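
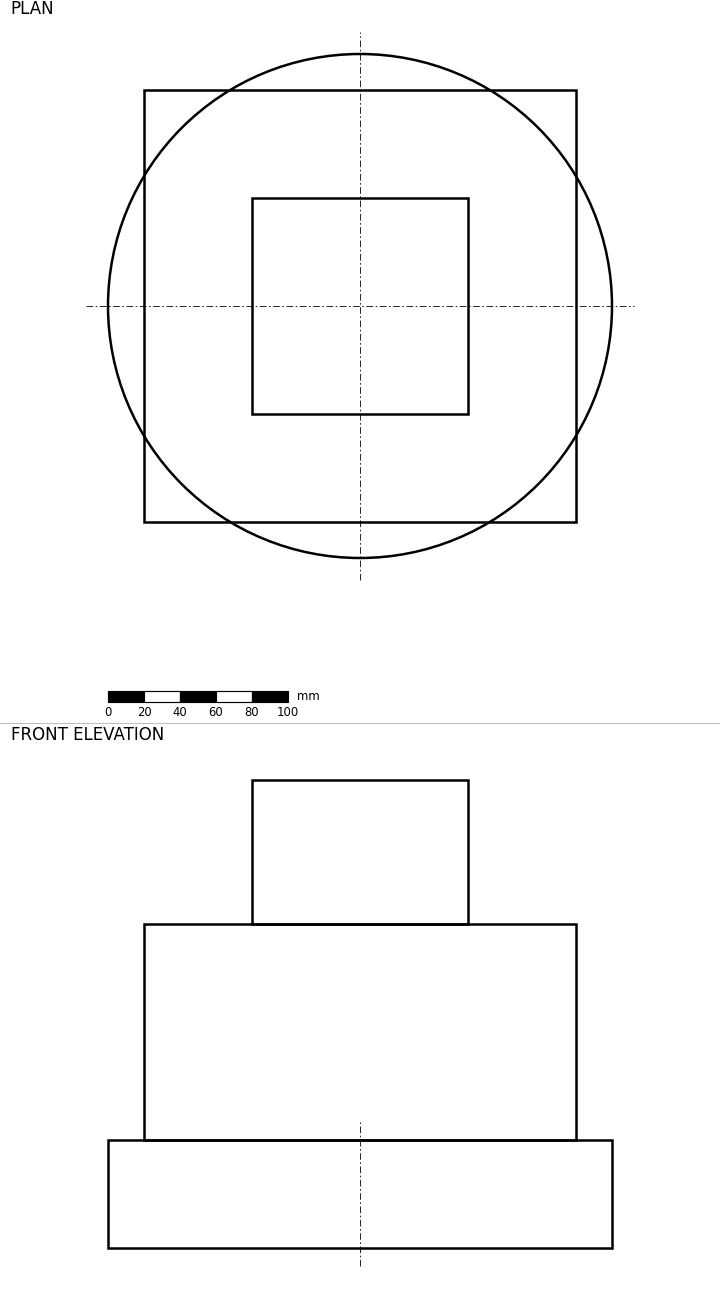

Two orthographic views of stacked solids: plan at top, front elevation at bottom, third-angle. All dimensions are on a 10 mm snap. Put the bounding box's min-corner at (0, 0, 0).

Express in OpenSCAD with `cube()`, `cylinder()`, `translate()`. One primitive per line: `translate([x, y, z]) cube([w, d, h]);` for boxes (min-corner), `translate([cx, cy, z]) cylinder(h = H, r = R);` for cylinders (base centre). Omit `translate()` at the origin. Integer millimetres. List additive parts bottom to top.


translate([140, 140, 0]) cylinder(h = 60, r = 140);
translate([20, 20, 60]) cube([240, 240, 120]);
translate([80, 80, 180]) cube([120, 120, 80]);


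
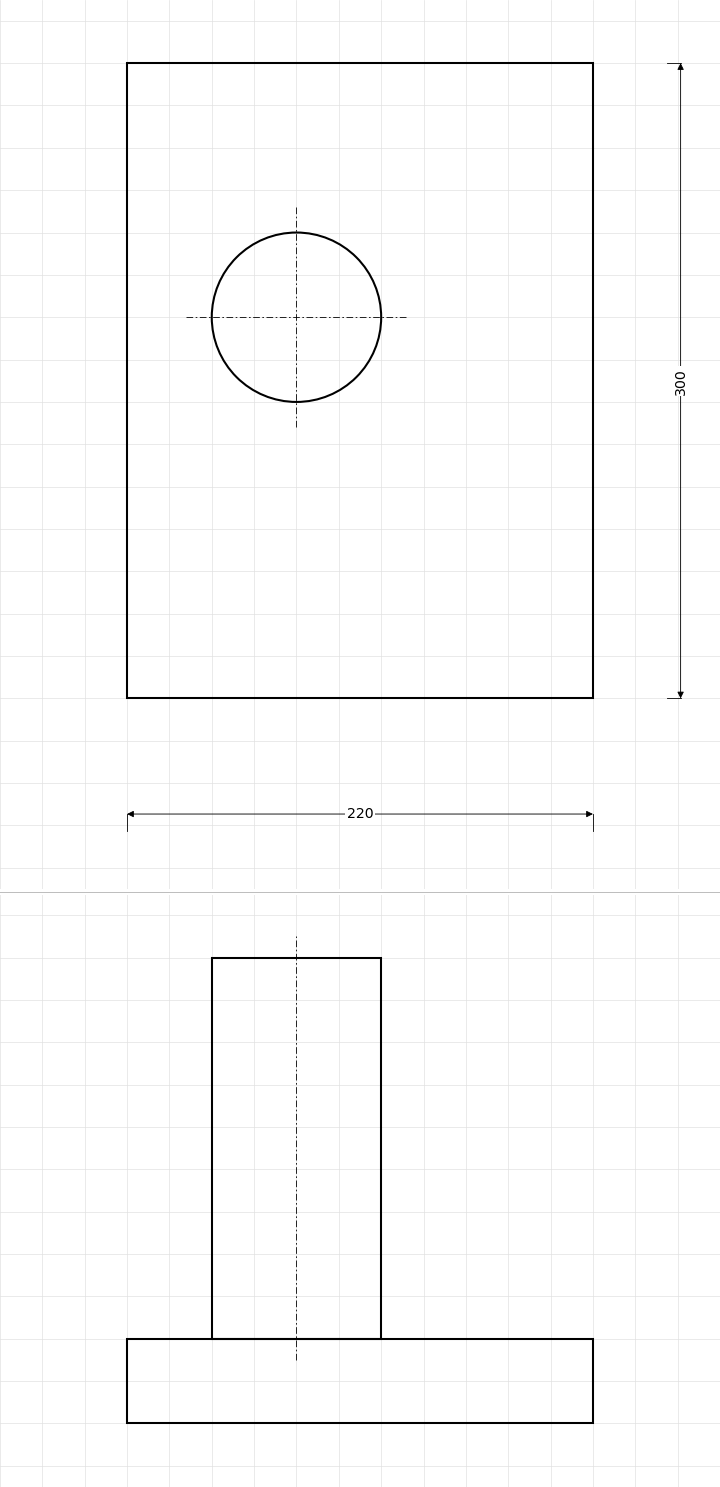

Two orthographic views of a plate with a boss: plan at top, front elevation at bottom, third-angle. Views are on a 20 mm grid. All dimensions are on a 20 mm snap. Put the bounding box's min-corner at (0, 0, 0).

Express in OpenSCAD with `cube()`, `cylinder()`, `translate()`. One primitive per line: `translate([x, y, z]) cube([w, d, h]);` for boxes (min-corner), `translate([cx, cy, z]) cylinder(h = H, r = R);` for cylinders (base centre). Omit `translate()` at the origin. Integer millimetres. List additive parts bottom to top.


cube([220, 300, 40]);
translate([80, 180, 40]) cylinder(h = 180, r = 40);


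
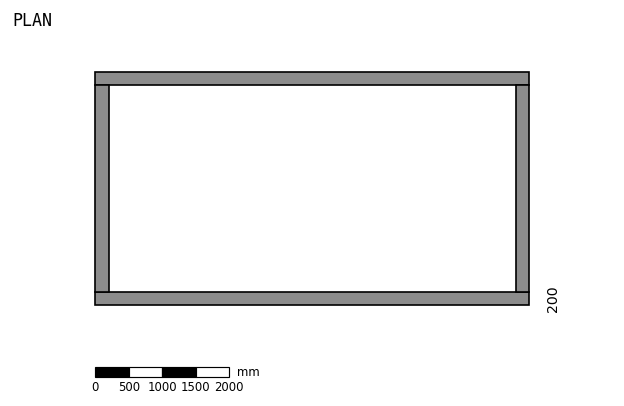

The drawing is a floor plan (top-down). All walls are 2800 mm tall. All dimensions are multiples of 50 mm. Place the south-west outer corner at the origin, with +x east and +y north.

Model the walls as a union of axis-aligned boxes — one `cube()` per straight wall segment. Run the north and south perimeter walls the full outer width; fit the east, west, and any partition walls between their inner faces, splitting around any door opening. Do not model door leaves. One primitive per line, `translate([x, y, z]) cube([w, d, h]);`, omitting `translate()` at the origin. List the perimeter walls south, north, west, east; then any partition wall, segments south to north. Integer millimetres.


cube([6500, 200, 2800]);
translate([0, 3300, 0]) cube([6500, 200, 2800]);
translate([0, 200, 0]) cube([200, 3100, 2800]);
translate([6300, 200, 0]) cube([200, 3100, 2800]);


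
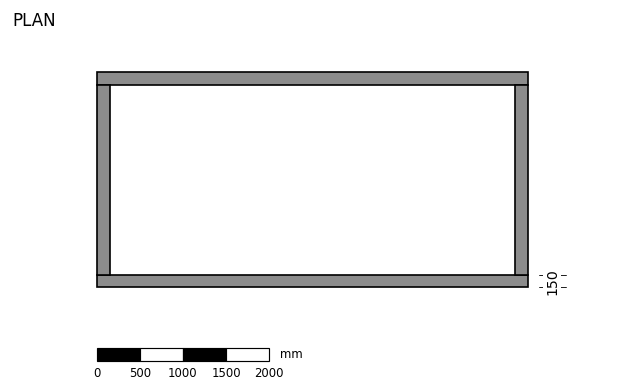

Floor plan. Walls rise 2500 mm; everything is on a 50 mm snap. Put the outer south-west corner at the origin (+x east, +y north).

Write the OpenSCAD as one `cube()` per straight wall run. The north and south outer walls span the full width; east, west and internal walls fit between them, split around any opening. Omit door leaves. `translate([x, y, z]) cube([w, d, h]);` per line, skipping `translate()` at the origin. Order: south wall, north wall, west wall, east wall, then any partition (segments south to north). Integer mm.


cube([5000, 150, 2500]);
translate([0, 2350, 0]) cube([5000, 150, 2500]);
translate([0, 150, 0]) cube([150, 2200, 2500]);
translate([4850, 150, 0]) cube([150, 2200, 2500]);


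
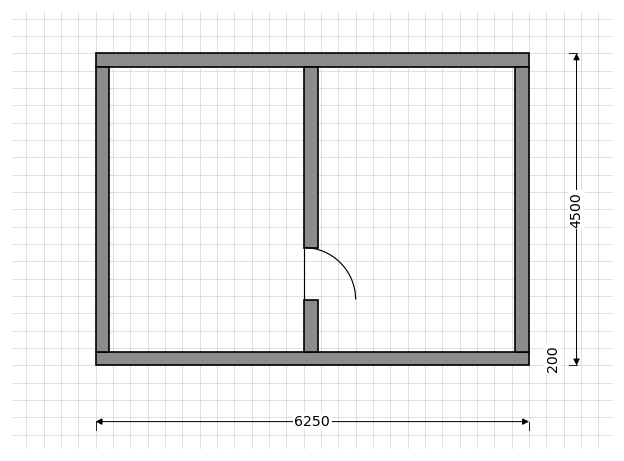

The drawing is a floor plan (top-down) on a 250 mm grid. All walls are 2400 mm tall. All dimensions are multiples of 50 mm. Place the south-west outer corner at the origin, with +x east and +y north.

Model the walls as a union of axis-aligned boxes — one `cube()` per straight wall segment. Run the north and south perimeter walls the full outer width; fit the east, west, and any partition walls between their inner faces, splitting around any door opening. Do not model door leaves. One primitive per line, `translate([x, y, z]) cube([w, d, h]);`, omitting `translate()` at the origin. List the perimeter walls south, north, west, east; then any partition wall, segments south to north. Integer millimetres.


cube([6250, 200, 2400]);
translate([0, 4300, 0]) cube([6250, 200, 2400]);
translate([0, 200, 0]) cube([200, 4100, 2400]);
translate([6050, 200, 0]) cube([200, 4100, 2400]);
translate([3000, 200, 0]) cube([200, 750, 2400]);
translate([3000, 1700, 0]) cube([200, 2600, 2400]);


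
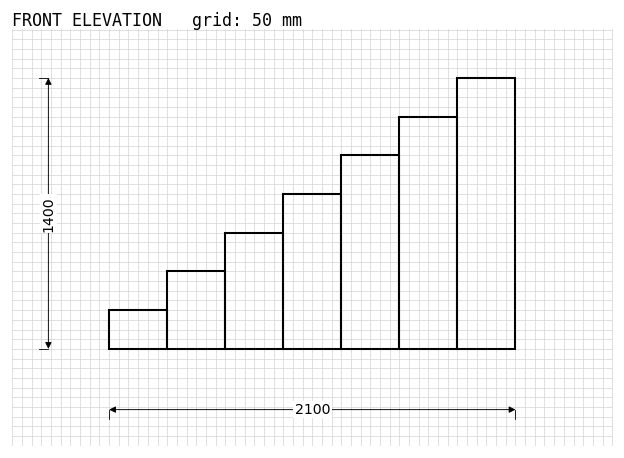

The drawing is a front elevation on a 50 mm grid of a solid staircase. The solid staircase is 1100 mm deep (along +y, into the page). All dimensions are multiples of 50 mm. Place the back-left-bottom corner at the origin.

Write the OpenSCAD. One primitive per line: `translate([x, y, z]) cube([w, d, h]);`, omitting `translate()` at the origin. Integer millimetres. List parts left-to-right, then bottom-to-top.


cube([300, 1100, 200]);
translate([300, 0, 0]) cube([300, 1100, 400]);
translate([600, 0, 0]) cube([300, 1100, 600]);
translate([900, 0, 0]) cube([300, 1100, 800]);
translate([1200, 0, 0]) cube([300, 1100, 1000]);
translate([1500, 0, 0]) cube([300, 1100, 1200]);
translate([1800, 0, 0]) cube([300, 1100, 1400]);


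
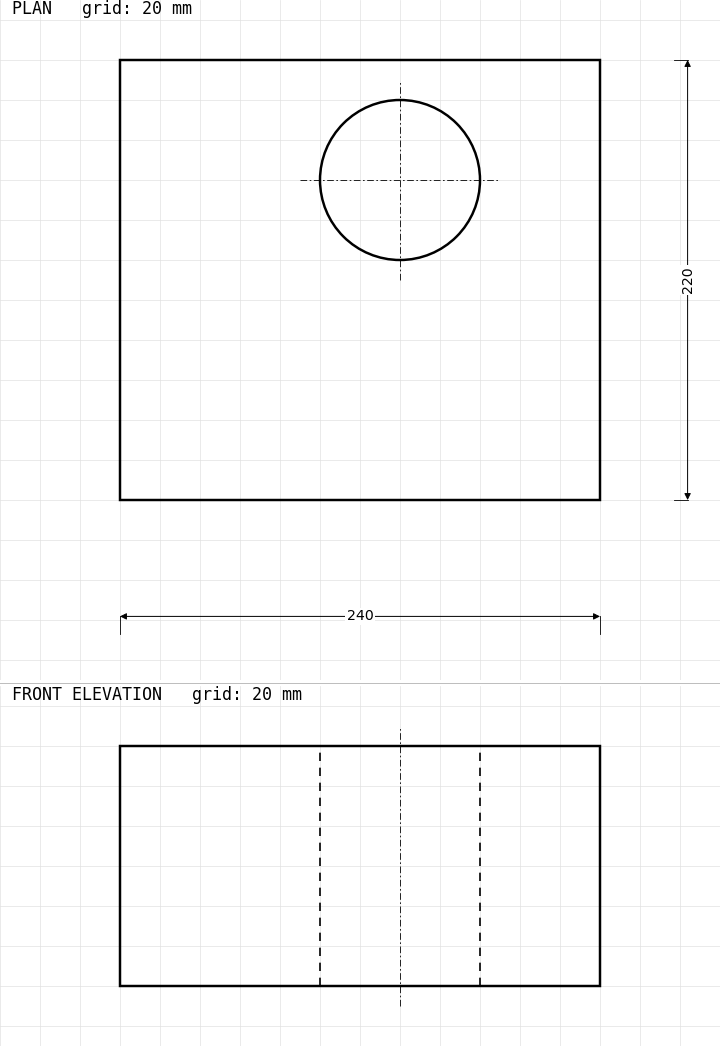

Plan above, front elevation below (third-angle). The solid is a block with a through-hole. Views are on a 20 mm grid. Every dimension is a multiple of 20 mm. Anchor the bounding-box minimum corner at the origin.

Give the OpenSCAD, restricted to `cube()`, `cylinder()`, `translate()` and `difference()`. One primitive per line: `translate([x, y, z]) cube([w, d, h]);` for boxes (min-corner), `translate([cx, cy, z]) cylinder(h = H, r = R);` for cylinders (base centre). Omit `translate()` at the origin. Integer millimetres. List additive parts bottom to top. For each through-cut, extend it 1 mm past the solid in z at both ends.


difference() {
  cube([240, 220, 120]);
  translate([140, 160, -1]) cylinder(h = 122, r = 40);
}


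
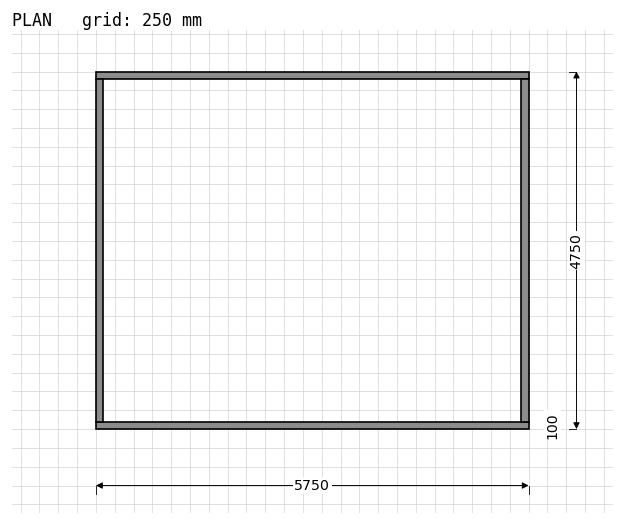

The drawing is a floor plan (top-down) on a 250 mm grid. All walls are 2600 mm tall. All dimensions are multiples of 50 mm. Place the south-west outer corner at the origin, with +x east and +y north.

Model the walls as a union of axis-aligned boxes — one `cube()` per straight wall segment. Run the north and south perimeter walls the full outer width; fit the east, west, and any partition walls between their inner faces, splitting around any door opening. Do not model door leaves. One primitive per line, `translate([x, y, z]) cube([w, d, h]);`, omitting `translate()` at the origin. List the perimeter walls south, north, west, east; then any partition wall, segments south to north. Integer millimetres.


cube([5750, 100, 2600]);
translate([0, 4650, 0]) cube([5750, 100, 2600]);
translate([0, 100, 0]) cube([100, 4550, 2600]);
translate([5650, 100, 0]) cube([100, 4550, 2600]);


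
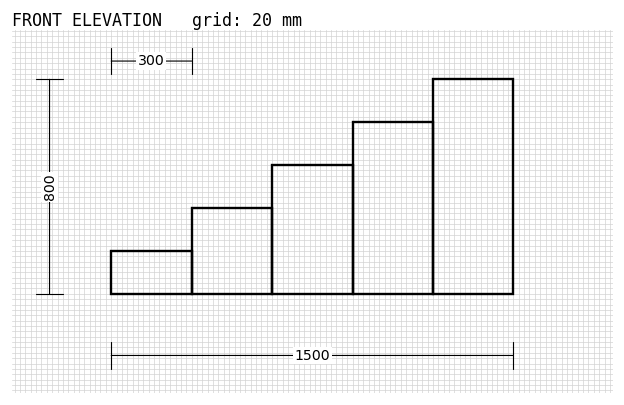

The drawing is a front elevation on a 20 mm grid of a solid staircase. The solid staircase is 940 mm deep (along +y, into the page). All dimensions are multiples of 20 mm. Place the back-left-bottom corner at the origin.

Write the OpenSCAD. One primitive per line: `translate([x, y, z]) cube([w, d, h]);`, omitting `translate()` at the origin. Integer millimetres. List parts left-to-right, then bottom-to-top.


cube([300, 940, 160]);
translate([300, 0, 0]) cube([300, 940, 320]);
translate([600, 0, 0]) cube([300, 940, 480]);
translate([900, 0, 0]) cube([300, 940, 640]);
translate([1200, 0, 0]) cube([300, 940, 800]);


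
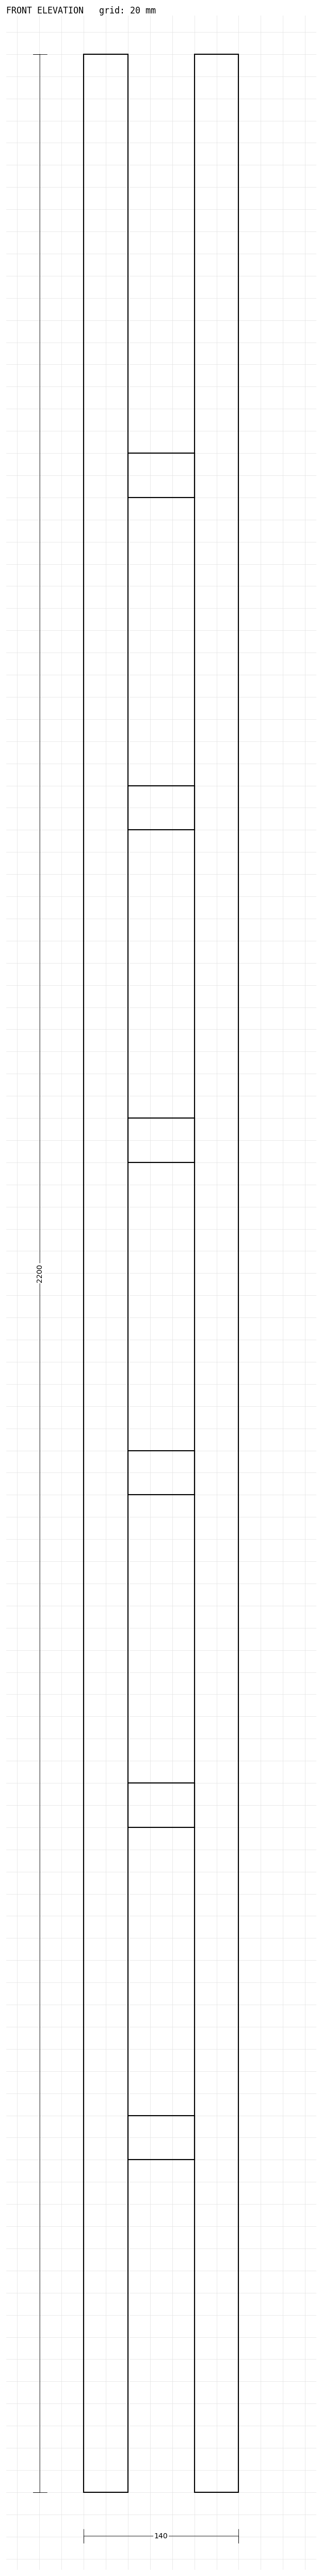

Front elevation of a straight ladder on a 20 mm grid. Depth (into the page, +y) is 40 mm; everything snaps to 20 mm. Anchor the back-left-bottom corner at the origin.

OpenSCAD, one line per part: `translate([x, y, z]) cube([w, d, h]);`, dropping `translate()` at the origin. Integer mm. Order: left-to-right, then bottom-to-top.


cube([40, 40, 2200]);
translate([40, 0, 300]) cube([60, 40, 40]);
translate([40, 0, 600]) cube([60, 40, 40]);
translate([40, 0, 900]) cube([60, 40, 40]);
translate([40, 0, 1200]) cube([60, 40, 40]);
translate([40, 0, 1500]) cube([60, 40, 40]);
translate([40, 0, 1800]) cube([60, 40, 40]);
translate([100, 0, 0]) cube([40, 40, 2200]);


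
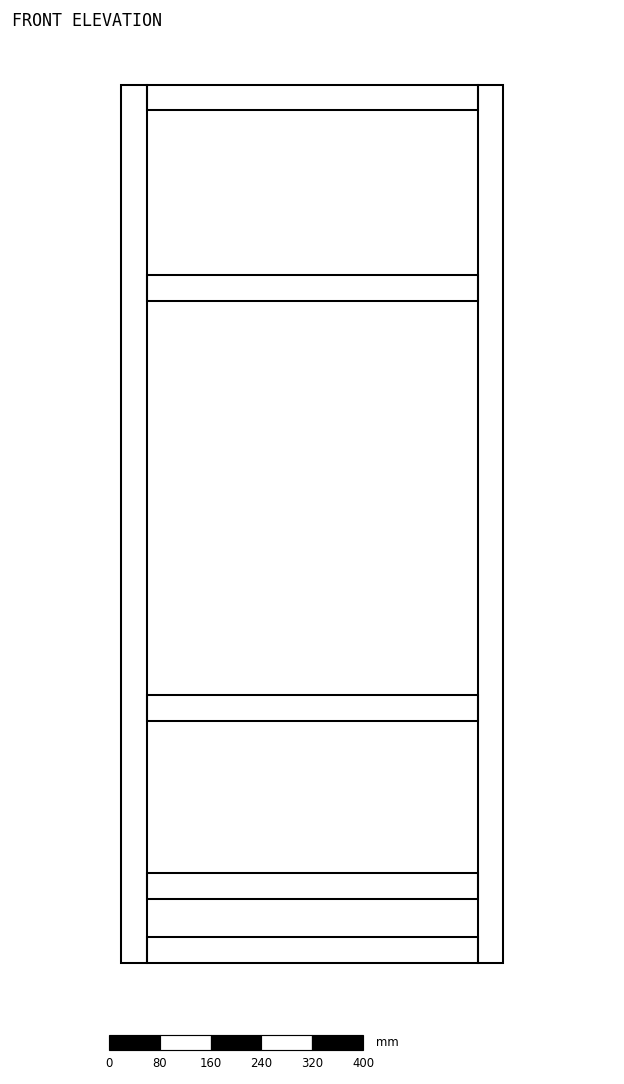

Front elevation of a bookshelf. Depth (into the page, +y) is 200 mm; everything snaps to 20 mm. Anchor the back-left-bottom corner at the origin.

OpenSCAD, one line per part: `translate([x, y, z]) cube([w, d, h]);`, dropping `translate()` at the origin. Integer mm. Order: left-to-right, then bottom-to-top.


cube([40, 200, 1380]);
translate([40, 0, 0]) cube([520, 200, 40]);
translate([40, 0, 100]) cube([520, 200, 40]);
translate([40, 0, 380]) cube([520, 200, 40]);
translate([40, 0, 1040]) cube([520, 200, 40]);
translate([40, 0, 1340]) cube([520, 200, 40]);
translate([560, 0, 0]) cube([40, 200, 1380]);


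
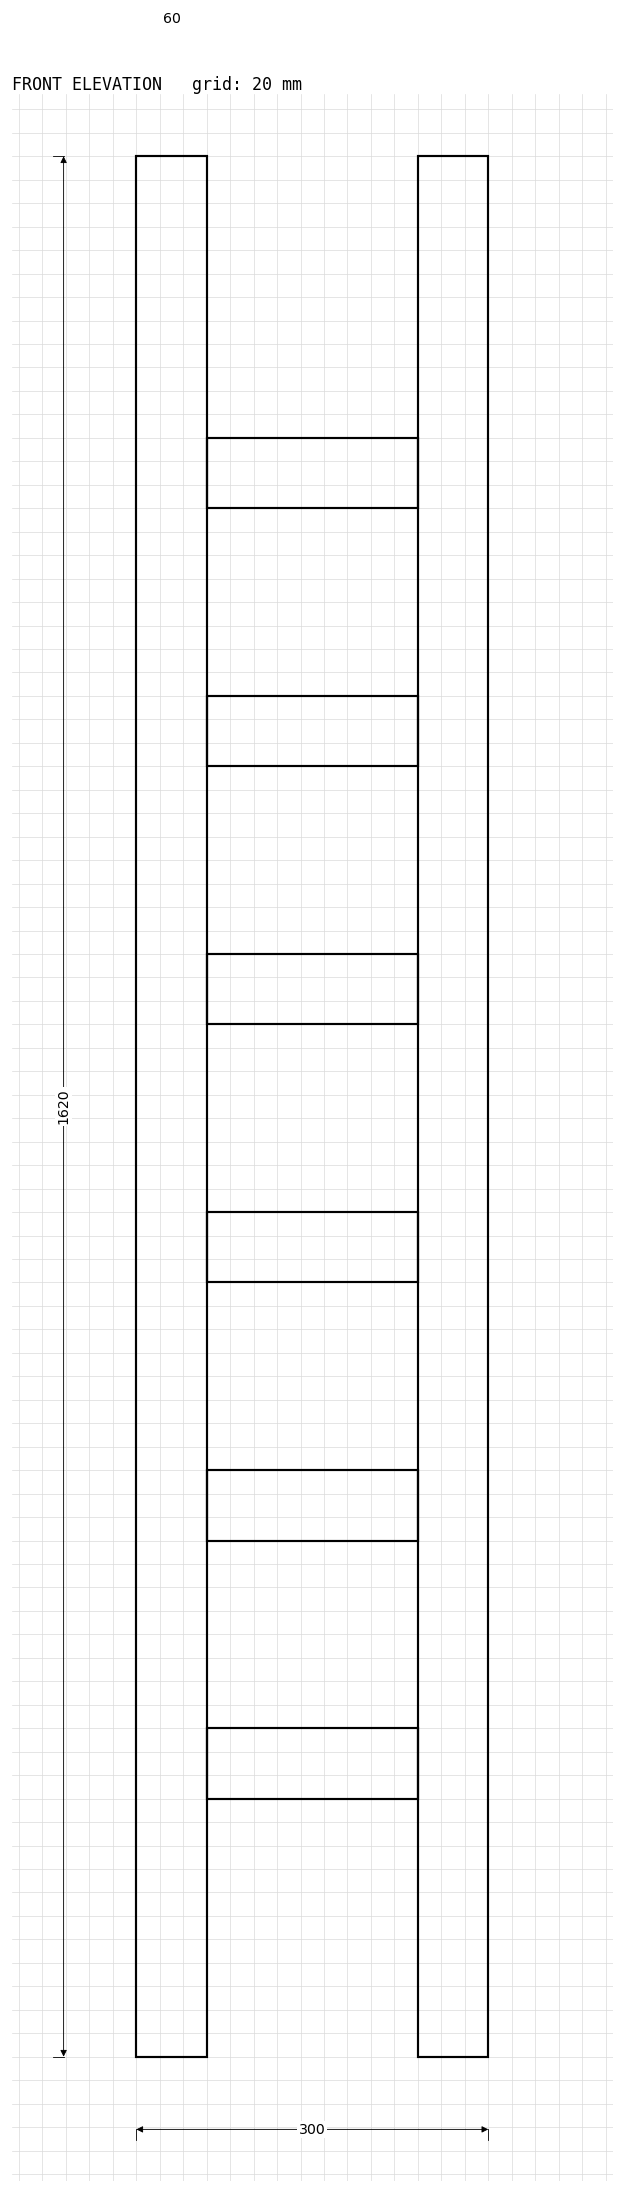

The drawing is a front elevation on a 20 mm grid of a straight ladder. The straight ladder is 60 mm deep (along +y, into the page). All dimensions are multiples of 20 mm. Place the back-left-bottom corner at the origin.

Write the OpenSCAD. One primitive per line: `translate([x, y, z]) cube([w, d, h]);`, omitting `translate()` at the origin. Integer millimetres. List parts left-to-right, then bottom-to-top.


cube([60, 60, 1620]);
translate([60, 0, 220]) cube([180, 60, 60]);
translate([60, 0, 440]) cube([180, 60, 60]);
translate([60, 0, 660]) cube([180, 60, 60]);
translate([60, 0, 880]) cube([180, 60, 60]);
translate([60, 0, 1100]) cube([180, 60, 60]);
translate([60, 0, 1320]) cube([180, 60, 60]);
translate([240, 0, 0]) cube([60, 60, 1620]);


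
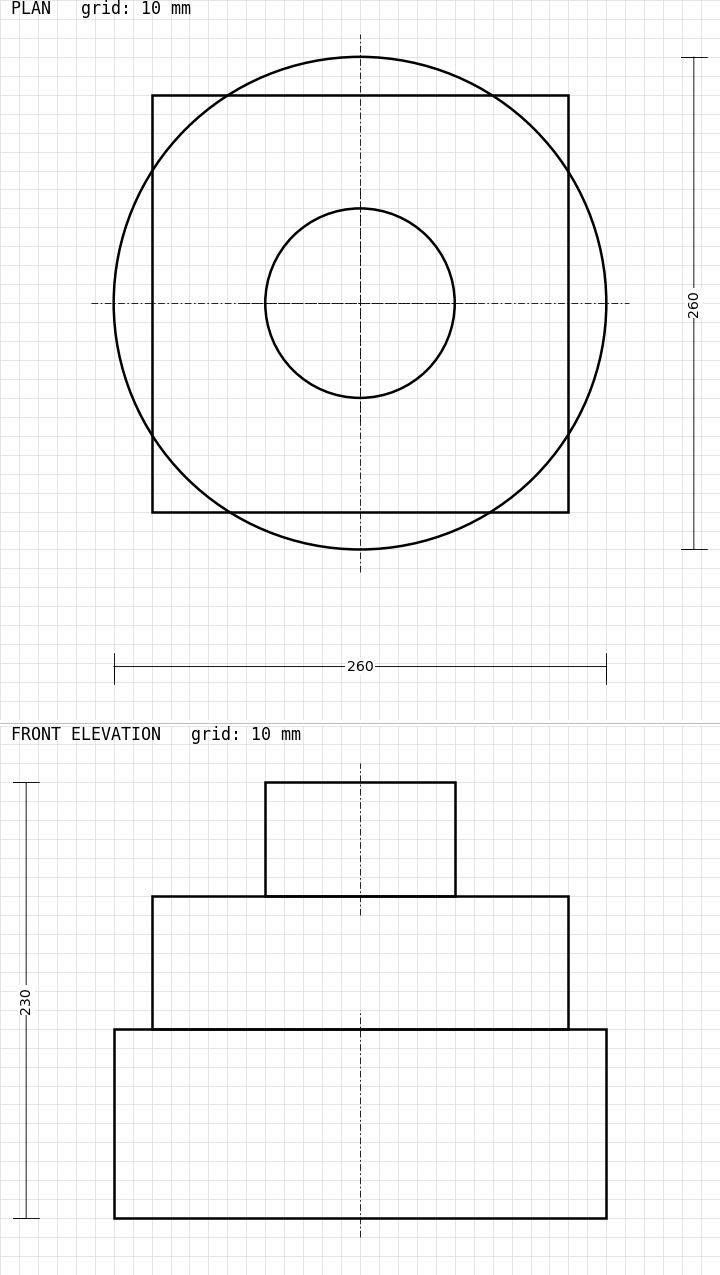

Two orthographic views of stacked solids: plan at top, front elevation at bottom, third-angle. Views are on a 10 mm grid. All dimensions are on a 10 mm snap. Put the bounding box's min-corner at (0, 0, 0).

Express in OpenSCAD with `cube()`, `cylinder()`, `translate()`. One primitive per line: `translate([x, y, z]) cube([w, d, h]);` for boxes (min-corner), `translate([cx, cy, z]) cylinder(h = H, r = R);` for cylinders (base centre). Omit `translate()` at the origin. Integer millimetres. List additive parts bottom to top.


translate([130, 130, 0]) cylinder(h = 100, r = 130);
translate([20, 20, 100]) cube([220, 220, 70]);
translate([130, 130, 170]) cylinder(h = 60, r = 50);


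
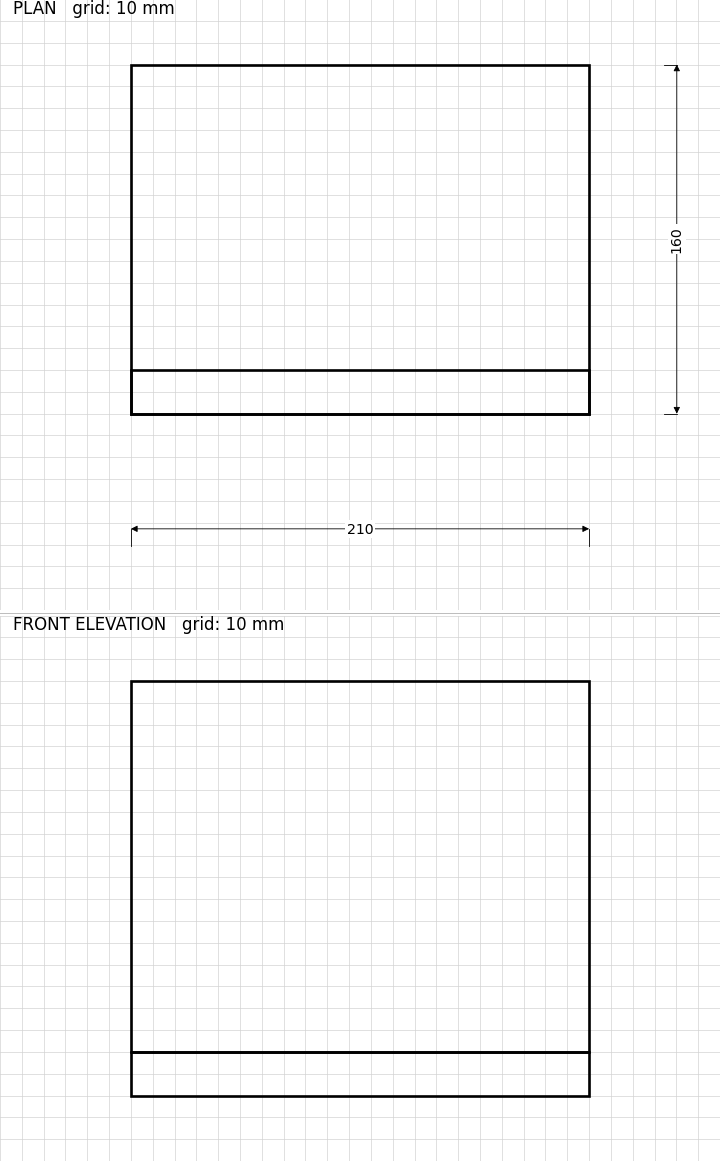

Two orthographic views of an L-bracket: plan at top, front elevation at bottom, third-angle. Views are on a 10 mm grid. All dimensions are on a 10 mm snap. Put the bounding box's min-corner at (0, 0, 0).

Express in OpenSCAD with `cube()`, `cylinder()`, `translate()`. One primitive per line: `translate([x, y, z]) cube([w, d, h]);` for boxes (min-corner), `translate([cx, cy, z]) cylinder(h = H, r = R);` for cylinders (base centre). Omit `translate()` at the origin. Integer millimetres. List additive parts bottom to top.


cube([210, 160, 20]);
translate([0, 0, 20]) cube([210, 20, 170]);


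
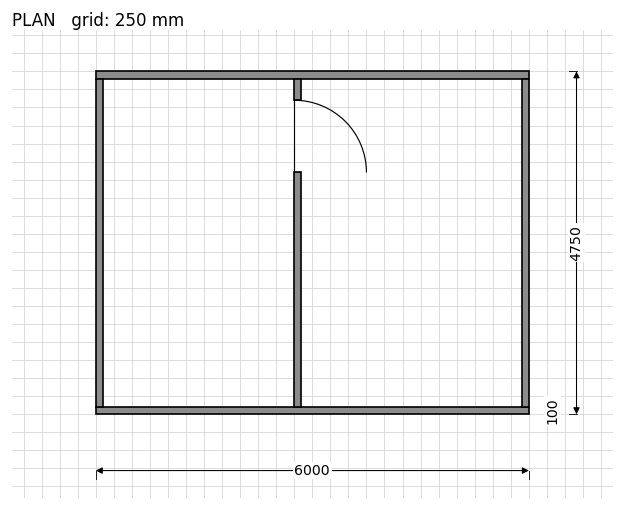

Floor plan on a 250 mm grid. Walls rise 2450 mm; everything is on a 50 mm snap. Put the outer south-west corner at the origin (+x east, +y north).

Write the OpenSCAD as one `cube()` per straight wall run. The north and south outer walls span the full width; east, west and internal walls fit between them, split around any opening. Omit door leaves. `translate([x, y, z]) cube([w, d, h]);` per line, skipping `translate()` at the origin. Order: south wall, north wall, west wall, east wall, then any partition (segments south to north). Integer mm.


cube([6000, 100, 2450]);
translate([0, 4650, 0]) cube([6000, 100, 2450]);
translate([0, 100, 0]) cube([100, 4550, 2450]);
translate([5900, 100, 0]) cube([100, 4550, 2450]);
translate([2750, 100, 0]) cube([100, 3250, 2450]);
translate([2750, 4350, 0]) cube([100, 300, 2450]);


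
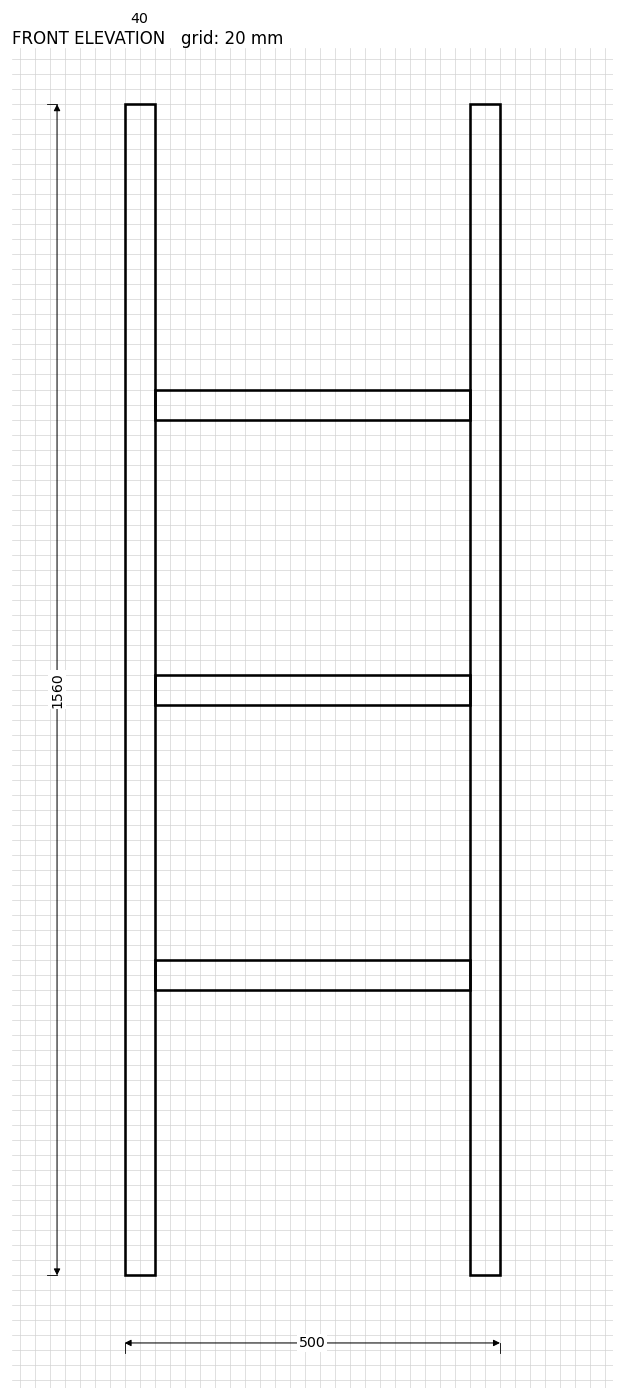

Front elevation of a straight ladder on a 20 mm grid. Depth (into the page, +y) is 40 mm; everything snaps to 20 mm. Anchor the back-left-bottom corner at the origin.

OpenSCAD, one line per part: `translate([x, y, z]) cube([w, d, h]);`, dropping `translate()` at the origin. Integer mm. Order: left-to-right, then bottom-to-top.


cube([40, 40, 1560]);
translate([40, 0, 380]) cube([420, 40, 40]);
translate([40, 0, 760]) cube([420, 40, 40]);
translate([40, 0, 1140]) cube([420, 40, 40]);
translate([460, 0, 0]) cube([40, 40, 1560]);


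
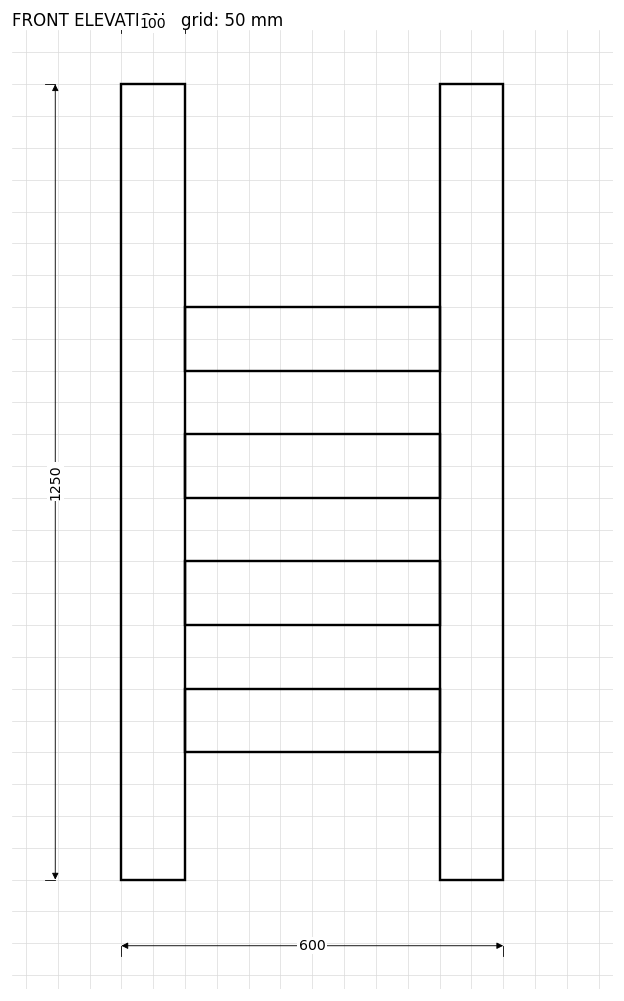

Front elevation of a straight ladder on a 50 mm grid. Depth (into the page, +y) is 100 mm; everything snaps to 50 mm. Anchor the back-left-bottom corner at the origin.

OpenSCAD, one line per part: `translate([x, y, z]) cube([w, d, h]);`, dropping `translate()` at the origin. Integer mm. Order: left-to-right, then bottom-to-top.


cube([100, 100, 1250]);
translate([100, 0, 200]) cube([400, 100, 100]);
translate([100, 0, 400]) cube([400, 100, 100]);
translate([100, 0, 600]) cube([400, 100, 100]);
translate([100, 0, 800]) cube([400, 100, 100]);
translate([500, 0, 0]) cube([100, 100, 1250]);


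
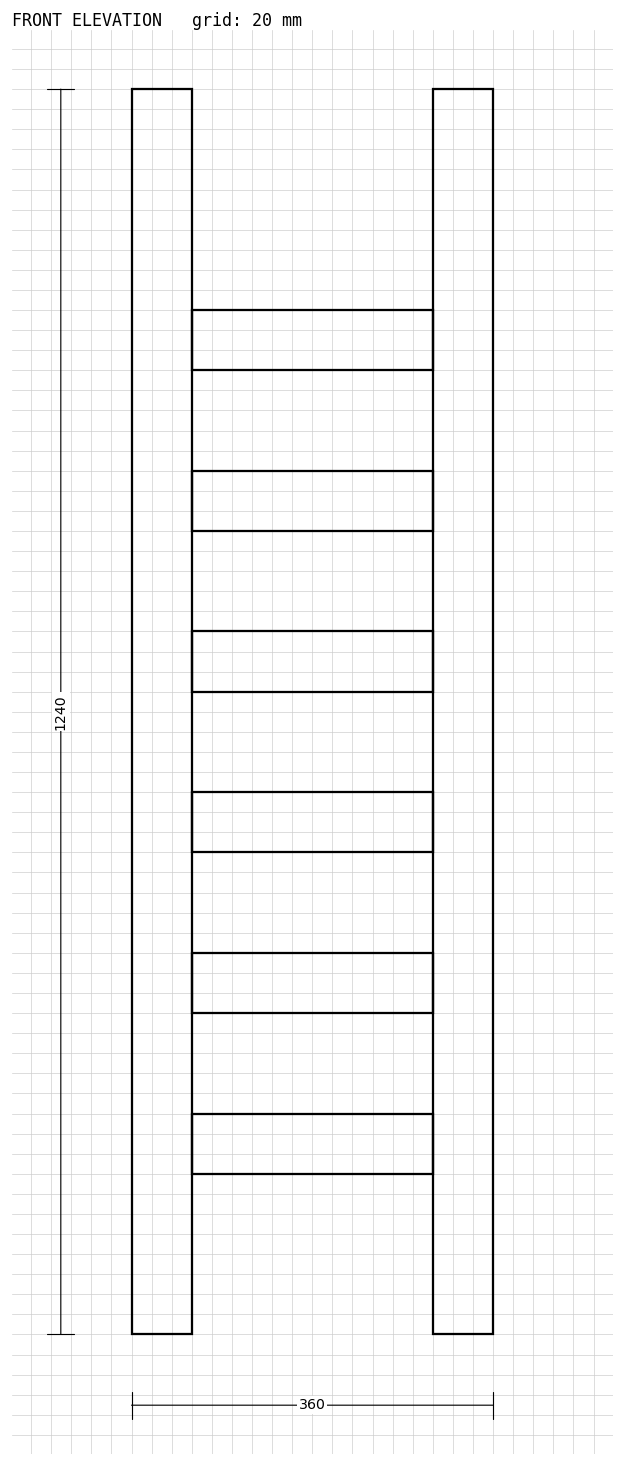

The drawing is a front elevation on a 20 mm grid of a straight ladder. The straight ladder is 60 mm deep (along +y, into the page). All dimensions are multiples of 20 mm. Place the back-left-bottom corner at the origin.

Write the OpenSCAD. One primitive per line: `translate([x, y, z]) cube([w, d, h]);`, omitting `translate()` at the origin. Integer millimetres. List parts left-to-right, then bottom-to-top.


cube([60, 60, 1240]);
translate([60, 0, 160]) cube([240, 60, 60]);
translate([60, 0, 320]) cube([240, 60, 60]);
translate([60, 0, 480]) cube([240, 60, 60]);
translate([60, 0, 640]) cube([240, 60, 60]);
translate([60, 0, 800]) cube([240, 60, 60]);
translate([60, 0, 960]) cube([240, 60, 60]);
translate([300, 0, 0]) cube([60, 60, 1240]);


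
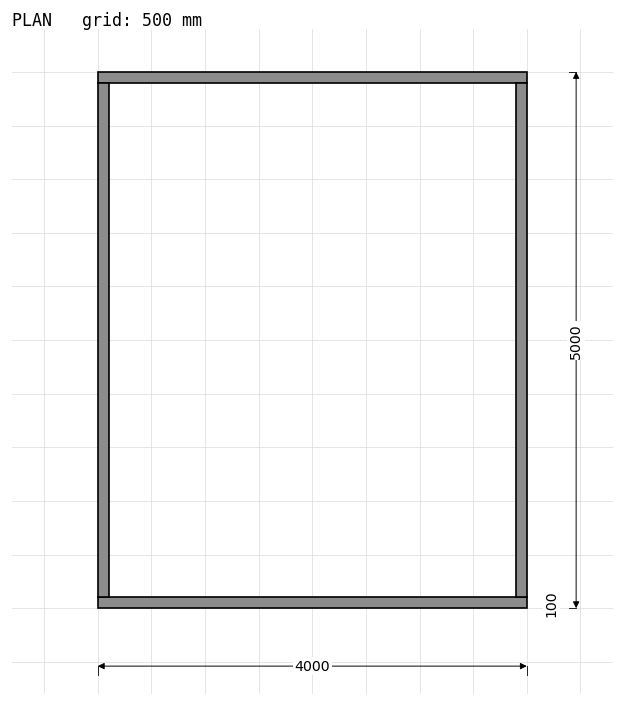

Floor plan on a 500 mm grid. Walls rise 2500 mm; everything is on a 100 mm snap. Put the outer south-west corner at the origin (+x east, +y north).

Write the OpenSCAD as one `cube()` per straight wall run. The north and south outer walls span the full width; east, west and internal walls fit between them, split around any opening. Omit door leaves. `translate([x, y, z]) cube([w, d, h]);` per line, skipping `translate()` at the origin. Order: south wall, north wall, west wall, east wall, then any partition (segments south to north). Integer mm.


cube([4000, 100, 2500]);
translate([0, 4900, 0]) cube([4000, 100, 2500]);
translate([0, 100, 0]) cube([100, 4800, 2500]);
translate([3900, 100, 0]) cube([100, 4800, 2500]);


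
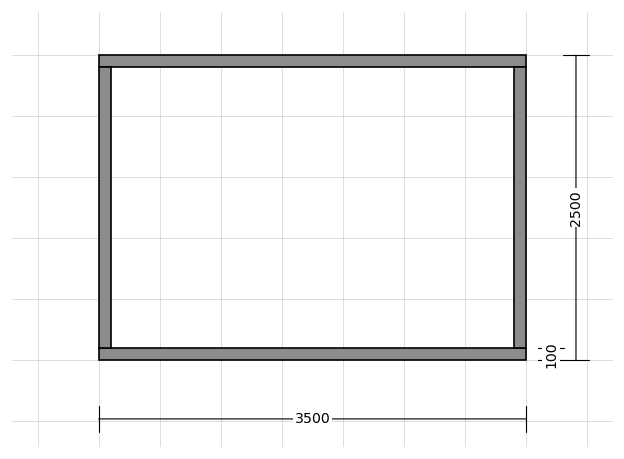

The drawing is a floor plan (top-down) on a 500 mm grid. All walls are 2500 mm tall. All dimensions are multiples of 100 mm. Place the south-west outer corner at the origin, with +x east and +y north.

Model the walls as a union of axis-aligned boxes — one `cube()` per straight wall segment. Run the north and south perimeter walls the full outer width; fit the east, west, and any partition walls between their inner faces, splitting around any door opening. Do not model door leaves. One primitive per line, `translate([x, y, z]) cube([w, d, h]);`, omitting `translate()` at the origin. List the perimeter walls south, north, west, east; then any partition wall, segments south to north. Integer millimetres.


cube([3500, 100, 2500]);
translate([0, 2400, 0]) cube([3500, 100, 2500]);
translate([0, 100, 0]) cube([100, 2300, 2500]);
translate([3400, 100, 0]) cube([100, 2300, 2500]);


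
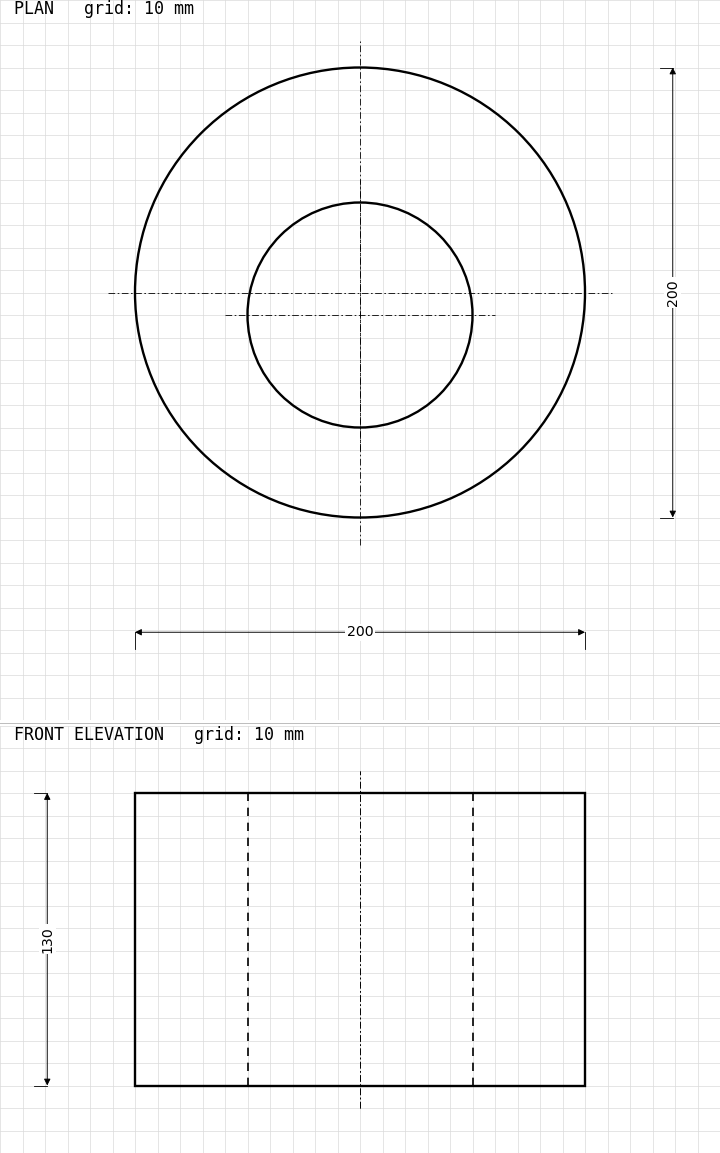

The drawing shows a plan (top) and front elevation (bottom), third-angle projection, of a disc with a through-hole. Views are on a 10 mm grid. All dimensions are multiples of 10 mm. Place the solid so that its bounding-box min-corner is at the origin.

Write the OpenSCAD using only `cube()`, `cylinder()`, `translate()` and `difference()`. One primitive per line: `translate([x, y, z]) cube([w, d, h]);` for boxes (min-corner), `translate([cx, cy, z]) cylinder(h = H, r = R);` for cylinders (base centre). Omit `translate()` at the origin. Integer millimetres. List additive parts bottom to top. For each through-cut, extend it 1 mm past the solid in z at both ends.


difference() {
  translate([100, 100, 0]) cylinder(h = 130, r = 100);
  translate([100, 90, -1]) cylinder(h = 132, r = 50);
}


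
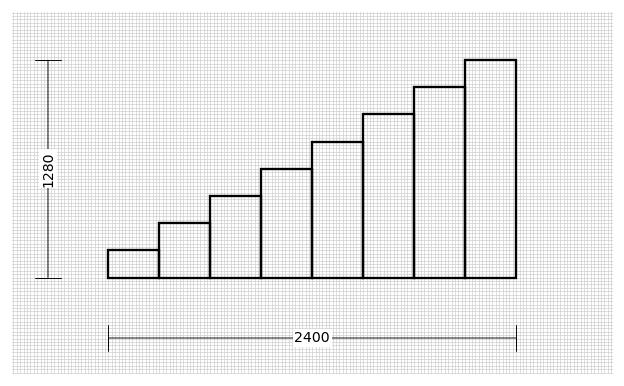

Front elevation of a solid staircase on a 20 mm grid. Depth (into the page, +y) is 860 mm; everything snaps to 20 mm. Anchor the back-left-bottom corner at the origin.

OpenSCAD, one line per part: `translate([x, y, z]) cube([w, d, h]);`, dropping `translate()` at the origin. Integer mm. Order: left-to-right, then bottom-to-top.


cube([300, 860, 160]);
translate([300, 0, 0]) cube([300, 860, 320]);
translate([600, 0, 0]) cube([300, 860, 480]);
translate([900, 0, 0]) cube([300, 860, 640]);
translate([1200, 0, 0]) cube([300, 860, 800]);
translate([1500, 0, 0]) cube([300, 860, 960]);
translate([1800, 0, 0]) cube([300, 860, 1120]);
translate([2100, 0, 0]) cube([300, 860, 1280]);


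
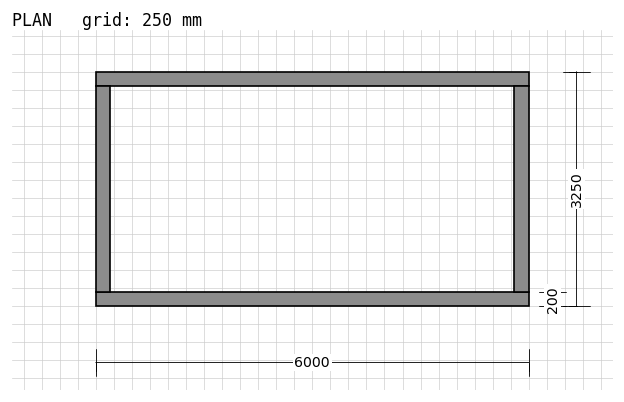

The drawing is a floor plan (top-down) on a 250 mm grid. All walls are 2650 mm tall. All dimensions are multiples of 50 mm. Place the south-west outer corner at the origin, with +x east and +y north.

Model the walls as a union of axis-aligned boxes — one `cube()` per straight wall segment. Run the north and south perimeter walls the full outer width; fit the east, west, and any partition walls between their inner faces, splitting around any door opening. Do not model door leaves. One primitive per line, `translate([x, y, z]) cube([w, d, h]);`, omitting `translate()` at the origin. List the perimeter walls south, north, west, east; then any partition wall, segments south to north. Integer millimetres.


cube([6000, 200, 2650]);
translate([0, 3050, 0]) cube([6000, 200, 2650]);
translate([0, 200, 0]) cube([200, 2850, 2650]);
translate([5800, 200, 0]) cube([200, 2850, 2650]);


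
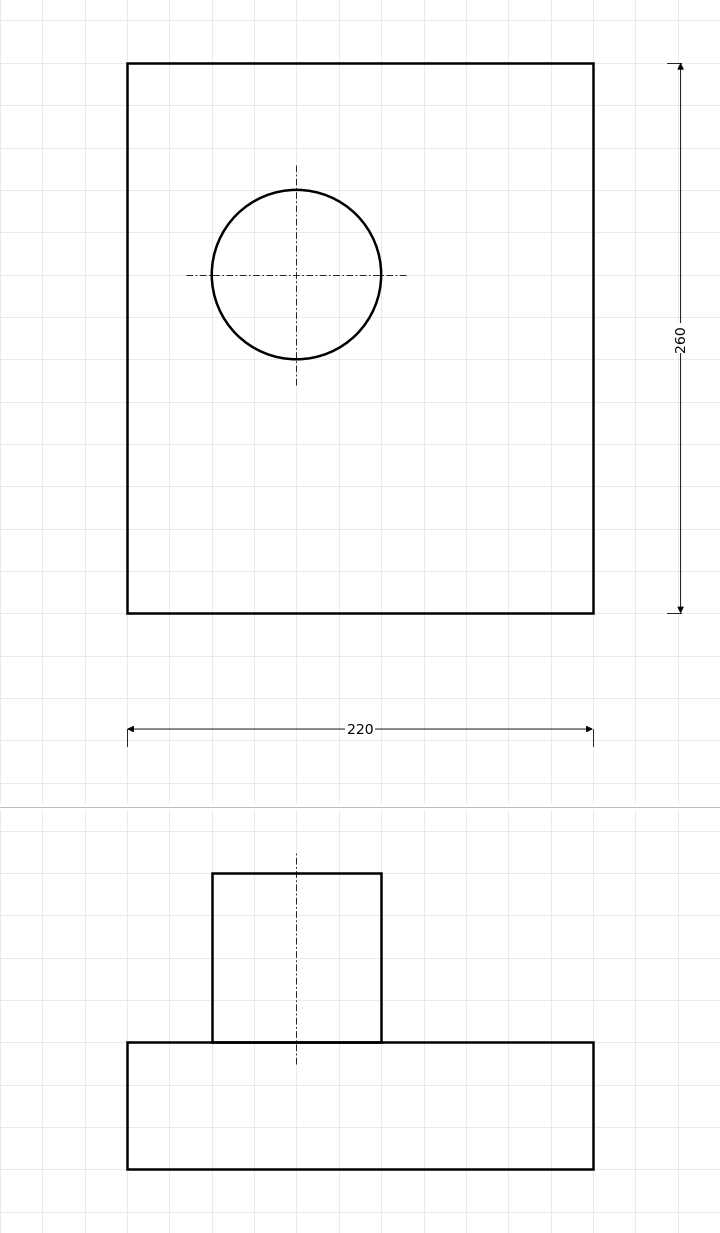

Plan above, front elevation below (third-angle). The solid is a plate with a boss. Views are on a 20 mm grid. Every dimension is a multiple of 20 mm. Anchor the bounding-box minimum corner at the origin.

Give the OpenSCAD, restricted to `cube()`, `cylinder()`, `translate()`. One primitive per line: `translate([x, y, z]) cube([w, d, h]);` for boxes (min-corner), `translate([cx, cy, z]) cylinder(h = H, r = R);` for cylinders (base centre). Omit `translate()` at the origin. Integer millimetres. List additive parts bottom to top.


cube([220, 260, 60]);
translate([80, 160, 60]) cylinder(h = 80, r = 40);


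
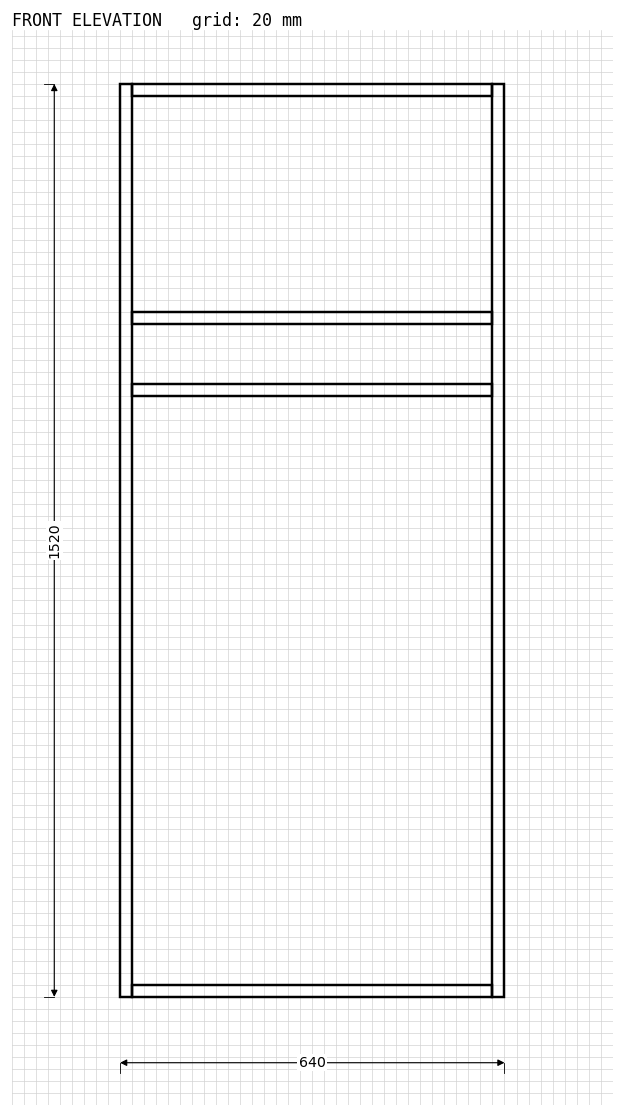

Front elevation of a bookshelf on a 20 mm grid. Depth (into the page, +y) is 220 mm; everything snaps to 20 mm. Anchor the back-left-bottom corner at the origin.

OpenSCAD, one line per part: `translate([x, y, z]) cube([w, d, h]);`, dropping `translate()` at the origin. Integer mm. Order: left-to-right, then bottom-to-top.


cube([20, 220, 1520]);
translate([20, 0, 0]) cube([600, 220, 20]);
translate([20, 0, 1000]) cube([600, 220, 20]);
translate([20, 0, 1120]) cube([600, 220, 20]);
translate([20, 0, 1500]) cube([600, 220, 20]);
translate([620, 0, 0]) cube([20, 220, 1520]);


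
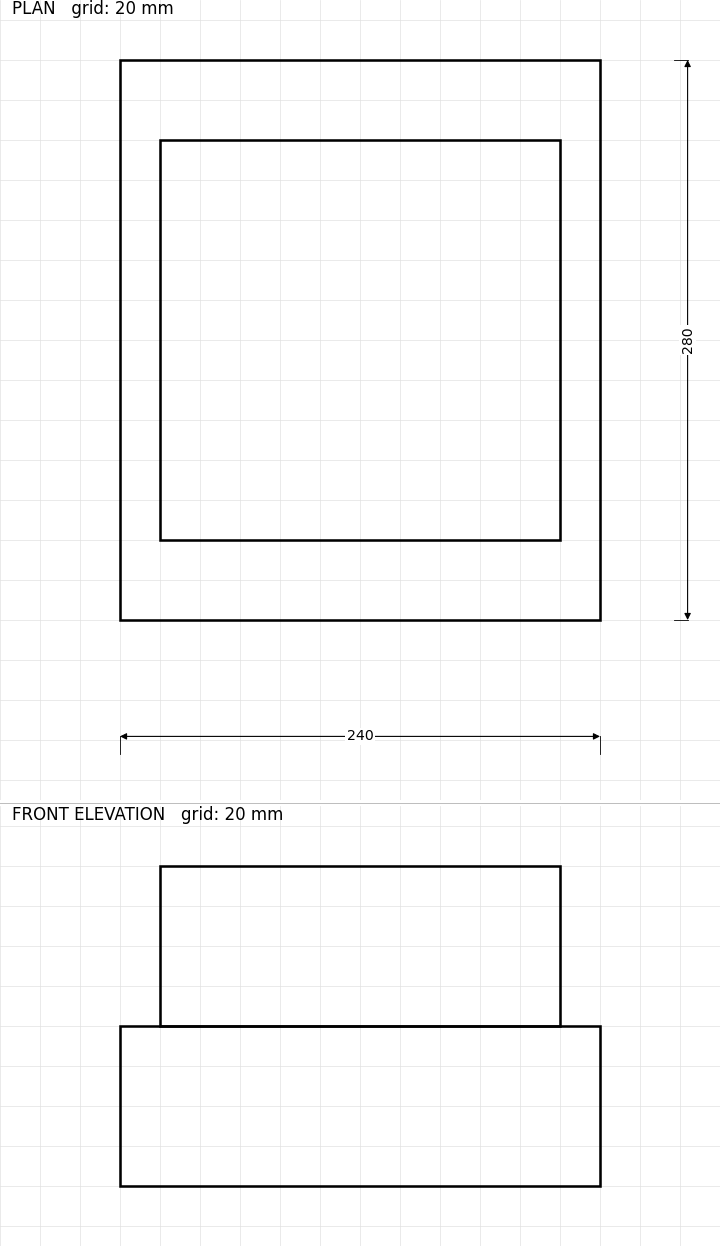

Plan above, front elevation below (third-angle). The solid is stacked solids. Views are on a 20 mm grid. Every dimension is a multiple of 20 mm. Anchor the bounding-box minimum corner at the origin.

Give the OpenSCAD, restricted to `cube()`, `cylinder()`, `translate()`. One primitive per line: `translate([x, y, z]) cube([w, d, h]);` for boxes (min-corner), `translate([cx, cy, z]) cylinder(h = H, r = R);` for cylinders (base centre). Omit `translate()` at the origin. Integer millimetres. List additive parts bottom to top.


cube([240, 280, 80]);
translate([20, 40, 80]) cube([200, 200, 80]);


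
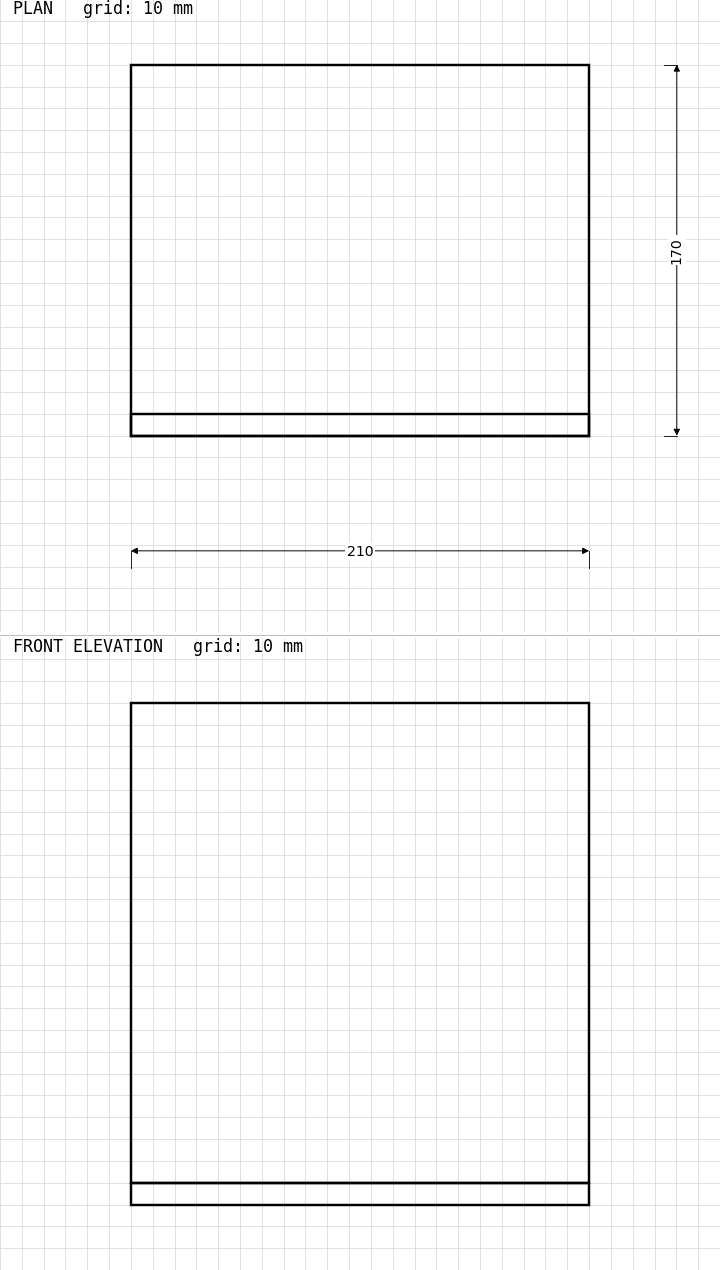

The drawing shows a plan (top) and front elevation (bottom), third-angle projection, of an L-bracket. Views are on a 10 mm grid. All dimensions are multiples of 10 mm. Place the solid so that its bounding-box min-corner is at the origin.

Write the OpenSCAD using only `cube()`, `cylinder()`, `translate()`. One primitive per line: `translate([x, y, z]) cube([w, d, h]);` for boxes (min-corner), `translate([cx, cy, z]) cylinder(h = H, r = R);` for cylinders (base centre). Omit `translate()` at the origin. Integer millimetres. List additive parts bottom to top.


cube([210, 170, 10]);
translate([0, 0, 10]) cube([210, 10, 220]);


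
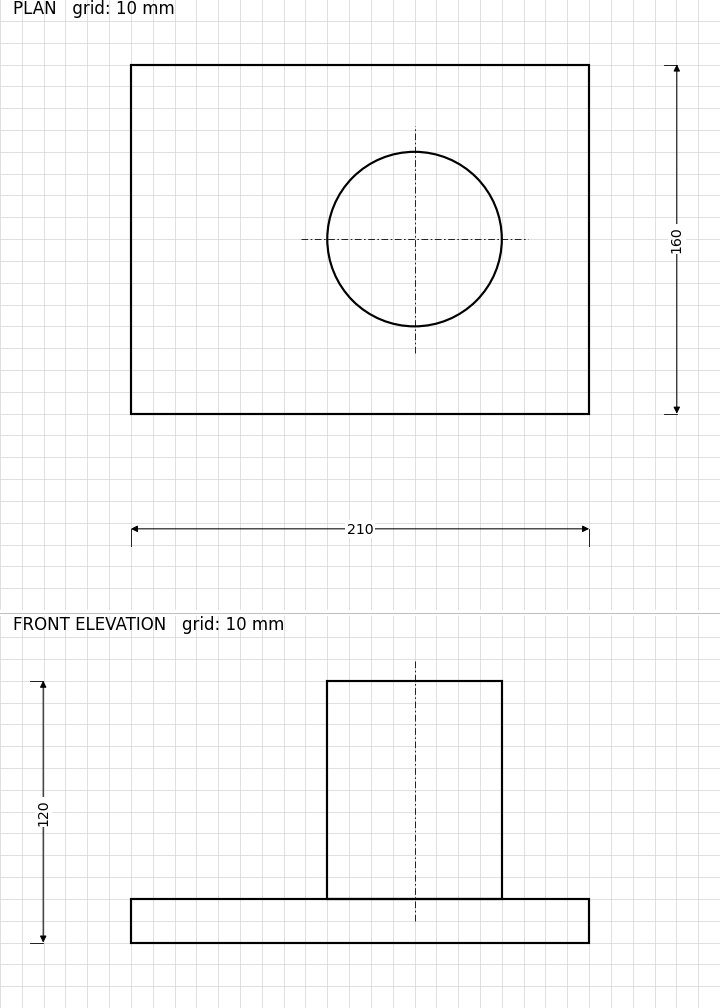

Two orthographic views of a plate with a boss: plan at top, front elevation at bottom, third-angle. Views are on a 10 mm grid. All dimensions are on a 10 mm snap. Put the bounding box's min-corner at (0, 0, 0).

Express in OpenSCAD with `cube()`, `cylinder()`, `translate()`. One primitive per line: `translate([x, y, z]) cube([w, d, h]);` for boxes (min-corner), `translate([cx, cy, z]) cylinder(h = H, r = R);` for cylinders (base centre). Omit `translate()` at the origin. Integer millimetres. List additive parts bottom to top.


cube([210, 160, 20]);
translate([130, 80, 20]) cylinder(h = 100, r = 40);


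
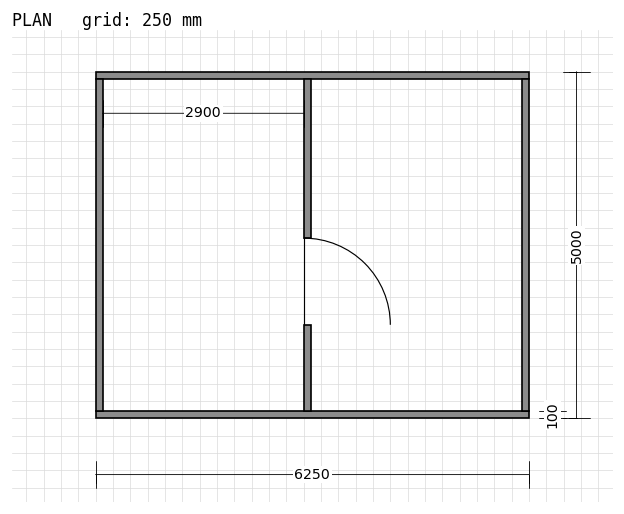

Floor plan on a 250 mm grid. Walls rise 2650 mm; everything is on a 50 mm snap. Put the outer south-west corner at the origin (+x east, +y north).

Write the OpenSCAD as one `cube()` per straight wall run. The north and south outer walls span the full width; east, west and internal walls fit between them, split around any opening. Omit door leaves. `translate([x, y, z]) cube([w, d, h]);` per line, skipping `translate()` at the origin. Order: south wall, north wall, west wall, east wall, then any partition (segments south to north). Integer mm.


cube([6250, 100, 2650]);
translate([0, 4900, 0]) cube([6250, 100, 2650]);
translate([0, 100, 0]) cube([100, 4800, 2650]);
translate([6150, 100, 0]) cube([100, 4800, 2650]);
translate([3000, 100, 0]) cube([100, 1250, 2650]);
translate([3000, 2600, 0]) cube([100, 2300, 2650]);


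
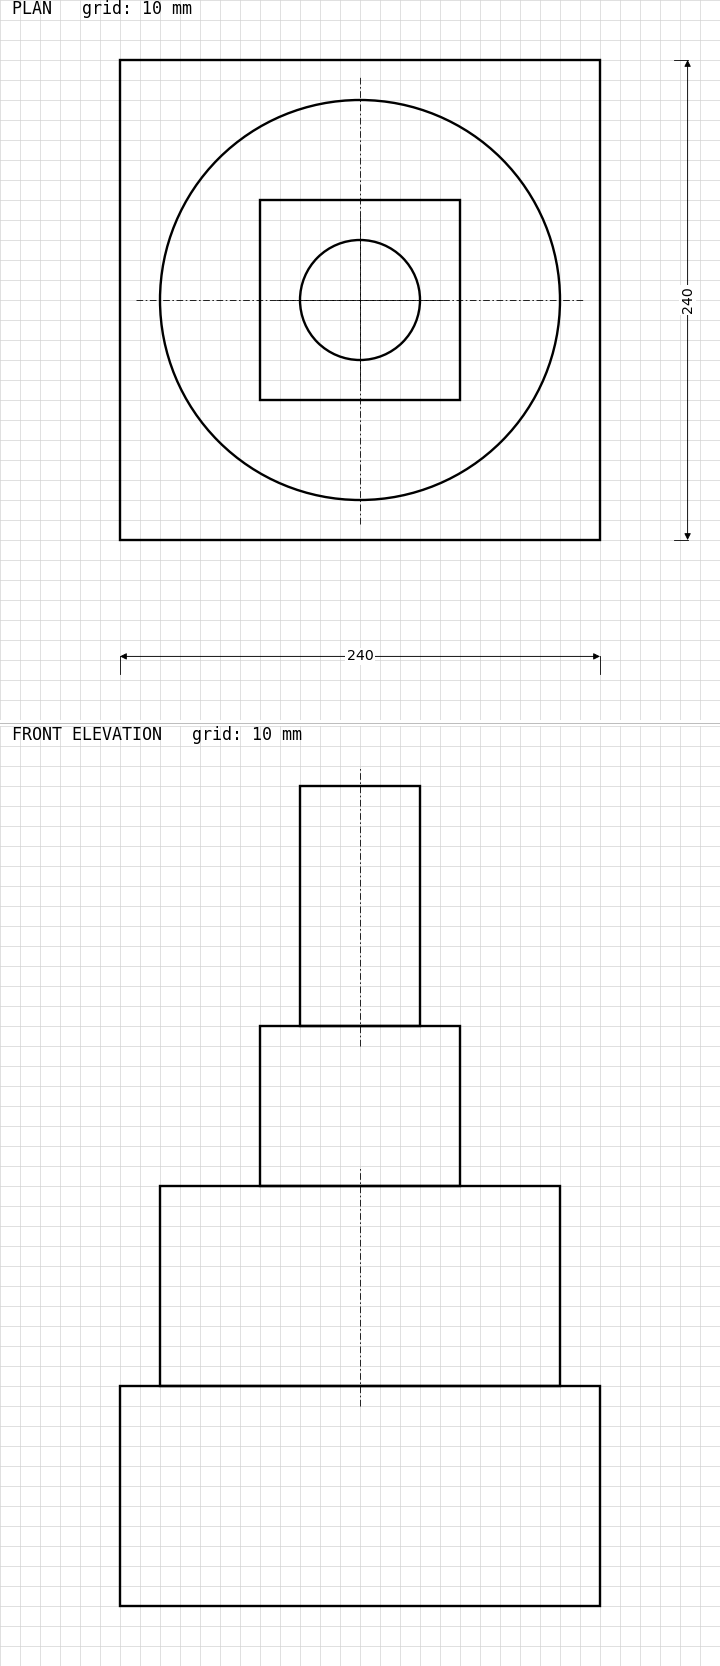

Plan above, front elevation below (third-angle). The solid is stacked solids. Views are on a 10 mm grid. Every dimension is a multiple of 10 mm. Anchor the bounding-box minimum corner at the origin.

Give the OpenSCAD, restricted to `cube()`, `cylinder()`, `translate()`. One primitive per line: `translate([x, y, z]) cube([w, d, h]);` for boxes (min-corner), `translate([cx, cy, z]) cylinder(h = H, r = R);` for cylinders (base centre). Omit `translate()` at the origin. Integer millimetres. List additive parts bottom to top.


cube([240, 240, 110]);
translate([120, 120, 110]) cylinder(h = 100, r = 100);
translate([70, 70, 210]) cube([100, 100, 80]);
translate([120, 120, 290]) cylinder(h = 120, r = 30);


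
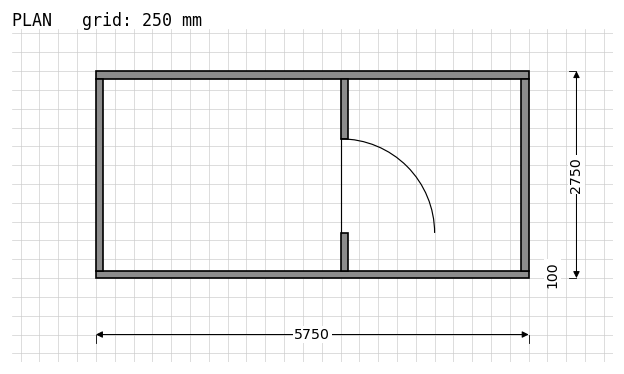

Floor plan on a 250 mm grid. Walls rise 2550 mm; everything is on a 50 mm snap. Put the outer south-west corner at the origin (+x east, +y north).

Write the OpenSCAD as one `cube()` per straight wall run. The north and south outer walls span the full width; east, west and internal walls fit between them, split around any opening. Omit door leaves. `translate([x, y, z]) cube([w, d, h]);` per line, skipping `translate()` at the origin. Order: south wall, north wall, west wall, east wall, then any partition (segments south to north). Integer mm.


cube([5750, 100, 2550]);
translate([0, 2650, 0]) cube([5750, 100, 2550]);
translate([0, 100, 0]) cube([100, 2550, 2550]);
translate([5650, 100, 0]) cube([100, 2550, 2550]);
translate([3250, 100, 0]) cube([100, 500, 2550]);
translate([3250, 1850, 0]) cube([100, 800, 2550]);


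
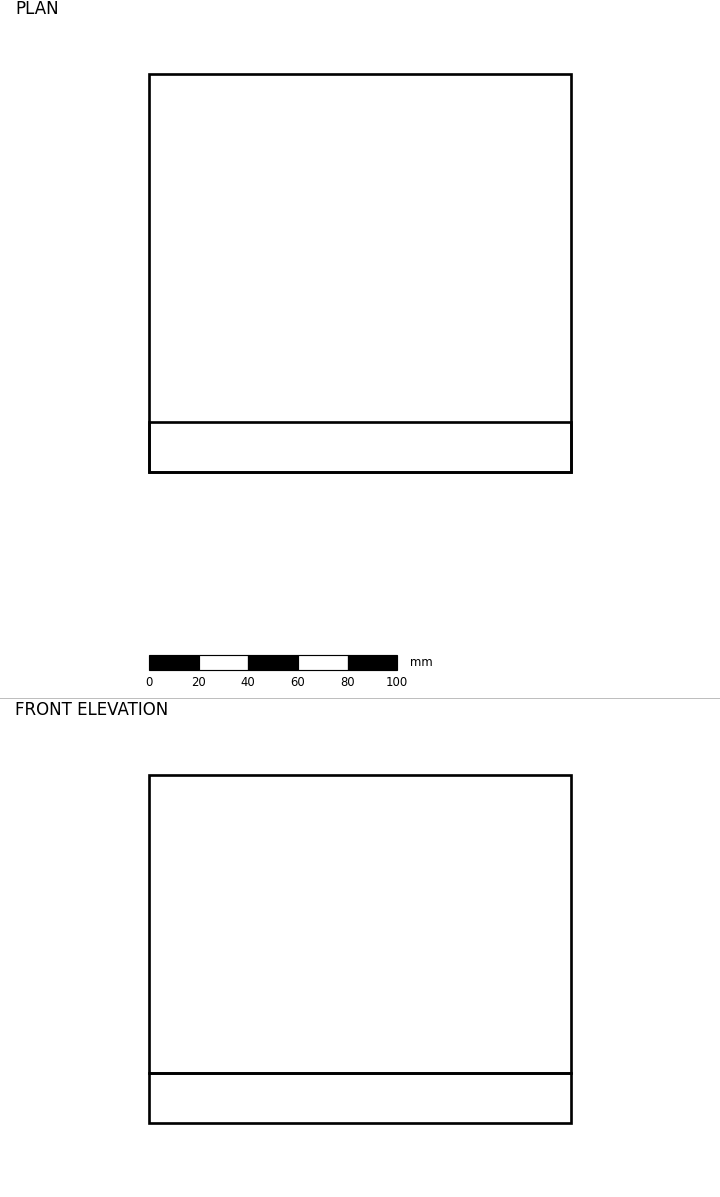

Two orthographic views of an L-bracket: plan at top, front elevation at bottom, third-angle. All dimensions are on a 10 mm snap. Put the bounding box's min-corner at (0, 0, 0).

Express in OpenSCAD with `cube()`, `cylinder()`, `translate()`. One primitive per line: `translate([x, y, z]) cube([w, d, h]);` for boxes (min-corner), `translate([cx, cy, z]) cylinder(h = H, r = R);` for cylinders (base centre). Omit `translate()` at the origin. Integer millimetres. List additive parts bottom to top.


cube([170, 160, 20]);
translate([0, 0, 20]) cube([170, 20, 120]);


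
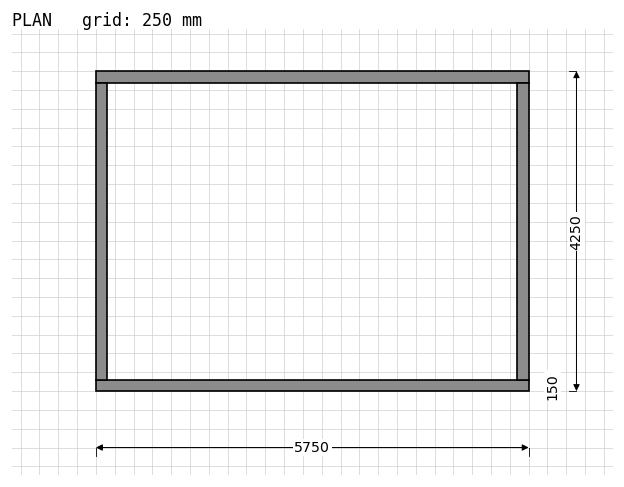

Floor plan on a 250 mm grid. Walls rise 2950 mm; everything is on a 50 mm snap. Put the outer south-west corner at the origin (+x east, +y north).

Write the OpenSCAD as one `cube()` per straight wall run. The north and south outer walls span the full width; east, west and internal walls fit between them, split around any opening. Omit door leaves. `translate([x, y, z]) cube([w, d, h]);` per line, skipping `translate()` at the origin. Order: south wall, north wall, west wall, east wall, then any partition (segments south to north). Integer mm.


cube([5750, 150, 2950]);
translate([0, 4100, 0]) cube([5750, 150, 2950]);
translate([0, 150, 0]) cube([150, 3950, 2950]);
translate([5600, 150, 0]) cube([150, 3950, 2950]);


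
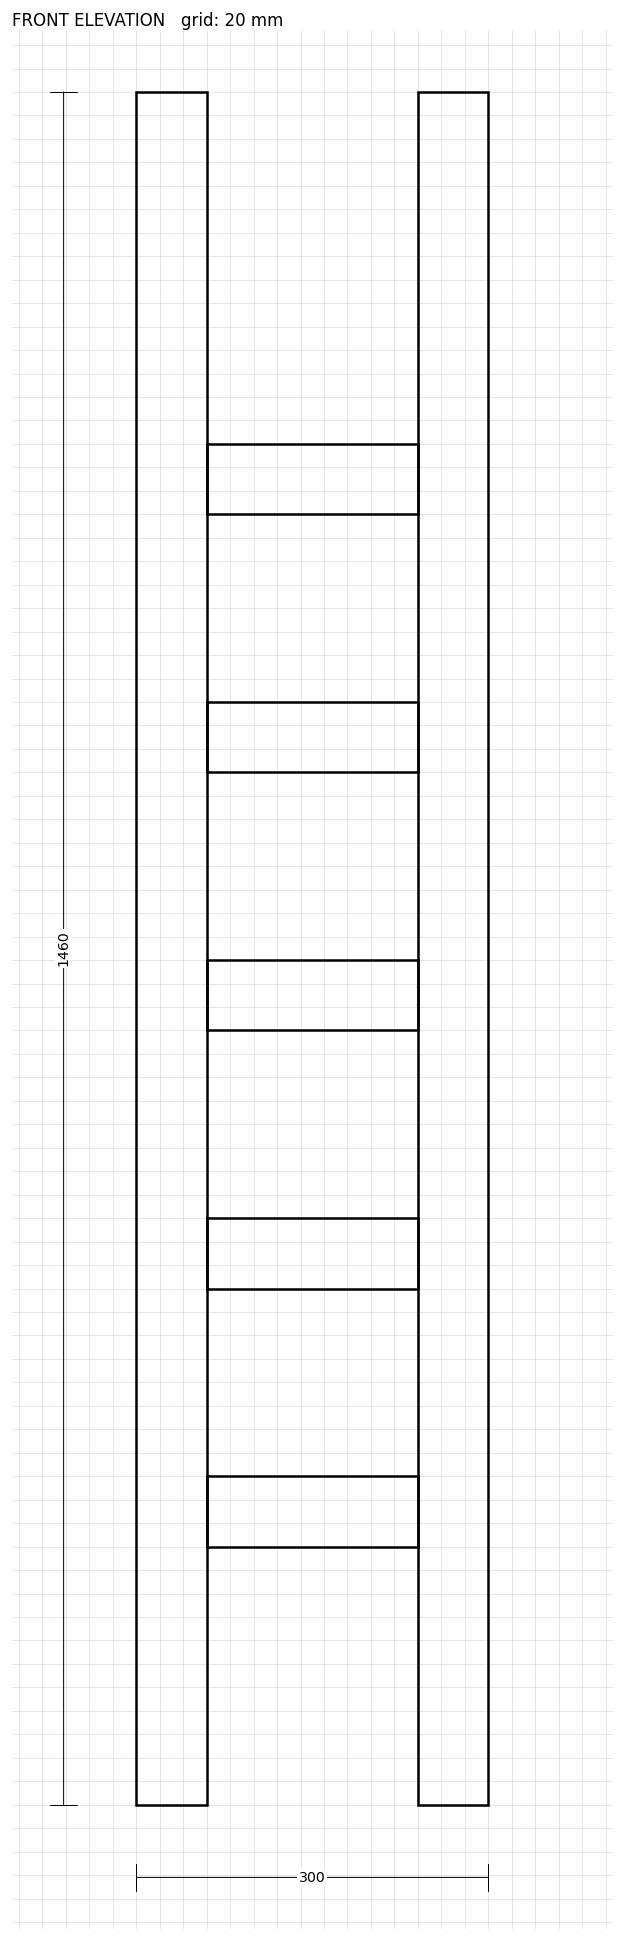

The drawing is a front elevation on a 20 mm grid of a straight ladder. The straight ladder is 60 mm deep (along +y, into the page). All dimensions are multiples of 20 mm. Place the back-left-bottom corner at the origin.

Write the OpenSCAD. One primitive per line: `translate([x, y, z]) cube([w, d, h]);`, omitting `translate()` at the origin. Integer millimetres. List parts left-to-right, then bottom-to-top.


cube([60, 60, 1460]);
translate([60, 0, 220]) cube([180, 60, 60]);
translate([60, 0, 440]) cube([180, 60, 60]);
translate([60, 0, 660]) cube([180, 60, 60]);
translate([60, 0, 880]) cube([180, 60, 60]);
translate([60, 0, 1100]) cube([180, 60, 60]);
translate([240, 0, 0]) cube([60, 60, 1460]);
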